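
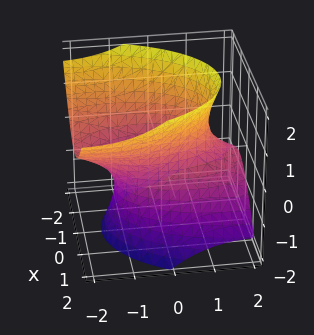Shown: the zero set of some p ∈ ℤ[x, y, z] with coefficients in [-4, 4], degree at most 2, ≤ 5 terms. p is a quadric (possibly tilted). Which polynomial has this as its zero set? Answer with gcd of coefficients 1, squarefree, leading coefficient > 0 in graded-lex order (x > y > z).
3*x^2 + y^2 + 3*y*z - 2*z^2 - 3

1. deg p = 2. No degree-1 surface has this shape.
2. Observable constraints: among the integer gridlines, it crosses the x-axis at x ∈ {-1, 1}; no z-intercept at any integer in the box.
3. Assembling these constraints gives the stated polynomial.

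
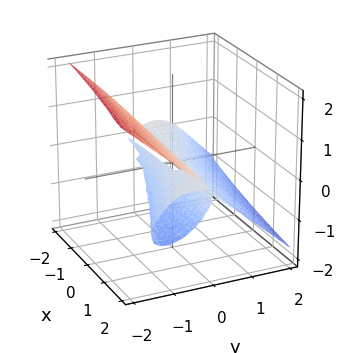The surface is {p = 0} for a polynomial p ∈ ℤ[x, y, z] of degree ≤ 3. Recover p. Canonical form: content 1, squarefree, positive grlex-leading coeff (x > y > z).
x*y^2 + 2*y^3 + 3*z^3 + 3*y*z

1. deg p = 3. No degree-2 surface has this shape.
2. Observable constraints: one y-axis crossing is at y = 0; one z-axis crossing is at z = 0; every point of the x-axis in the box is on the surface.
3. Matching integer coefficients to the picture gives p.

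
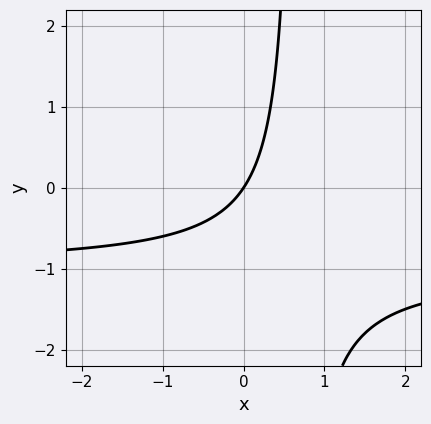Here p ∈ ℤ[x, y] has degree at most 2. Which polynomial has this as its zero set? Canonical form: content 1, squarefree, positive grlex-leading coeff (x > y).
(a) deg p = 2.
(b) From the visible intercepts: one y-axis crossing is at y = 0; it crosses the x-axis at the gridline x = 0.
(c) Assembling these constraints gives the stated polynomial.

3*x*y + 3*x - 2*y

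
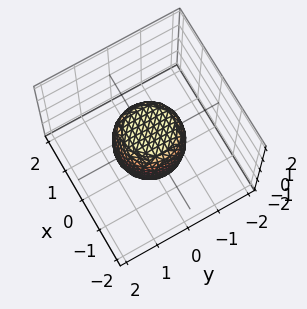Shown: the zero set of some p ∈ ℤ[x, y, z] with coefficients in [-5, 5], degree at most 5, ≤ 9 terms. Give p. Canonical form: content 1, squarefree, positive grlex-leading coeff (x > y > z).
(a) deg p = 4. No degree-3 surface has this shape.
(b) Symmetries: every cross-section ⟂ z is a circle, so x, y appear only via x² + y².
(c) Against the integer gridlines: among the integer gridlines, it crosses the y-axis at y ∈ {-1, 1}; among the integer gridlines, it crosses the z-axis at z ∈ {-1, 1}.
(d) Solving for integer coefficients yields p as stated. Check: (1, 0, 0) on the x-axis lies on the surface, and p(1, 0, 0) = 0. ✓

2*x^4 + 4*x^2*y^2 + 2*y^4 - x^2 - y^2 + z^2 - 1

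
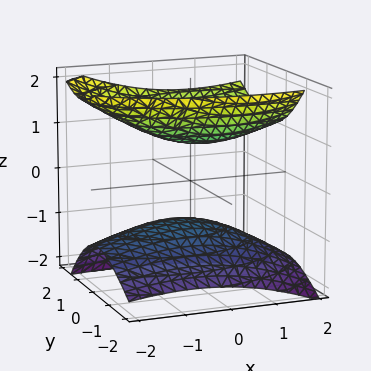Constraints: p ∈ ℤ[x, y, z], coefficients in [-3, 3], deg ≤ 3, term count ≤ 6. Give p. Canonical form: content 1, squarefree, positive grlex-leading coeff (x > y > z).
1. I count 2 distinct pieces. Treating them together as one polynomial.
2. deg p = 2. The shape is more complex than any degree-1 surface.
3. Reading off the gridlines: it misses every integer gridline on the x-axis; the surface avoids every integer y-axis point in the box.
4. Assembling these constraints gives the stated polynomial.

x^2 - x*z + 3*y^2 - 2*y*z - 3*z^2 + 2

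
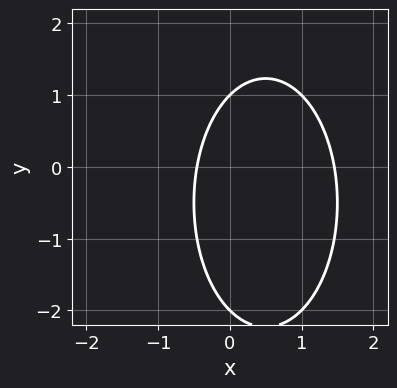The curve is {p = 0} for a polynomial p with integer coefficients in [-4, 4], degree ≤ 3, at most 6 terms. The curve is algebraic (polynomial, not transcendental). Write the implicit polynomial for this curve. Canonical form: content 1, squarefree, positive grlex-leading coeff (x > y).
First, degree: no degree-1 curve has this shape, so deg p = 2.
Next, from the axis intercepts and sections: among the integer gridlines, it crosses the y-axis at y ∈ {-2, 1}.
Finally, matching integer coefficients to the picture gives p.

3*x^2 + y^2 - 3*x + y - 2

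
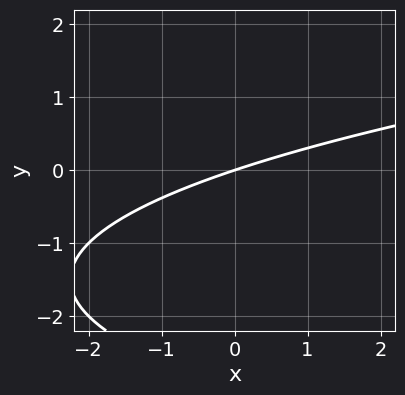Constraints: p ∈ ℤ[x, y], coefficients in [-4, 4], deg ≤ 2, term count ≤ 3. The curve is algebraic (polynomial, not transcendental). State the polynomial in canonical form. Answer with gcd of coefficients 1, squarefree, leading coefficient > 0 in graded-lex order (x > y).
y^2 - x + 3*y

The degree is 2 — the shape is more complex than any degree-1 curve.
Against the integer gridlines: one y-axis crossing is at y = 0; it crosses the x-axis at the gridline x = 0.
The integer polynomial consistent with all of this is the stated p.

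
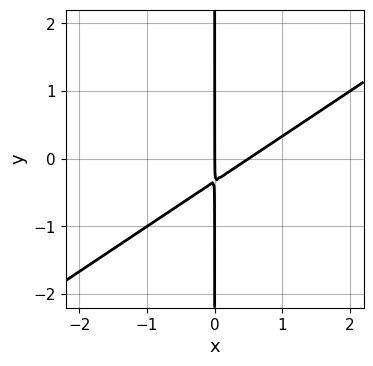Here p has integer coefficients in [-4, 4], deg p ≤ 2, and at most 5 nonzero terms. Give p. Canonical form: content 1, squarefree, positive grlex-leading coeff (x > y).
2*x^2 - 3*x*y - x

(a) Degree: a generic line meets the curve in up to 2 points, so deg p = 2.
(b) From the axis intercepts and sections: the visible y-axis segment lies entirely on the curve; one x-axis crossing is at x = 0.
(c) Assembling these constraints gives the stated polynomial.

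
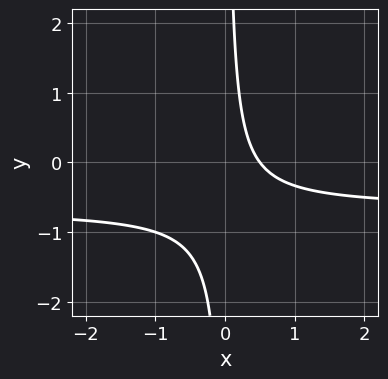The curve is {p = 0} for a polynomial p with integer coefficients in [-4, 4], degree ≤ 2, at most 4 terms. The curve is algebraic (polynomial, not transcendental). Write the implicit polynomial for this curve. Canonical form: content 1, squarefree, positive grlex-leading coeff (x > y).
3*x*y + 2*x - 1

1. The degree is 2 — the shape is more complex than any degree-1 curve.
2. Observable constraints: the curve avoids every integer y-axis point in the box.
3. Putting this together gives p.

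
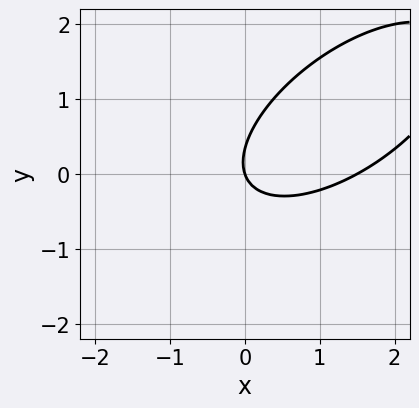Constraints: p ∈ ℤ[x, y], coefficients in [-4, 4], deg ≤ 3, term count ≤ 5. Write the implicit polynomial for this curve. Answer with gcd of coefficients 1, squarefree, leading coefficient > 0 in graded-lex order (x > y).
1. Degree: no degree-1 curve has this shape, so deg p = 2.
2. Against the integer gridlines: it meets the y-axis at y = 0 (among the integer gridlines); it meets the x-axis at x = 0 (among the integer gridlines).
3. Fitting integer coefficients to these (and the overall shape) gives p.

2*x^2 - 3*x*y + 3*y^2 - 3*x - y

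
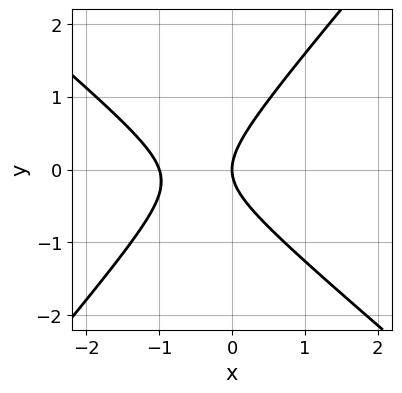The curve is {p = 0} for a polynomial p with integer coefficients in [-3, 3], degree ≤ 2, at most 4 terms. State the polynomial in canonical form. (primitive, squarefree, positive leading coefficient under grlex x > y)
3*x^2 + x*y - 3*y^2 + 3*x

First, degree: the shape is more complex than any degree-1 curve, so deg p = 2.
Next, from the axis intercepts and sections: among the integer gridlines, it crosses the x-axis at x ∈ {-1, 0}; it crosses the y-axis at the gridline y = 0.
Finally, solving for integer coefficients yields p as stated.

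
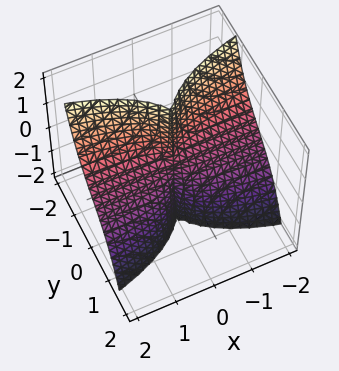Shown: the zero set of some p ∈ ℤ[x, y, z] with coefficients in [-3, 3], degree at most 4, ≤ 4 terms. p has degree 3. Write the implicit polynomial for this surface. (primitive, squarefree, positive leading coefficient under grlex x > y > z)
2*x^2*y + 2*x^2*z + 3*y^3

(a) deg p = 3. No degree-2 surface has this shape.
(b) Against the integer gridlines: every point of the z-axis in the box is on the surface; the visible x-axis segment lies entirely on the surface; one y-axis crossing is at y = 0.
(c) These observations pin down the coefficients.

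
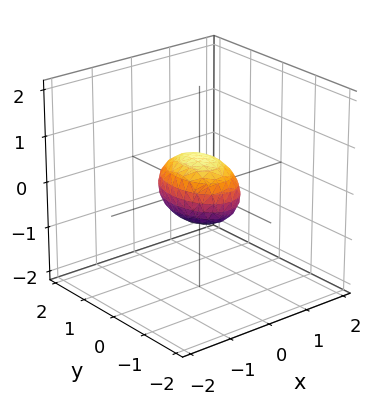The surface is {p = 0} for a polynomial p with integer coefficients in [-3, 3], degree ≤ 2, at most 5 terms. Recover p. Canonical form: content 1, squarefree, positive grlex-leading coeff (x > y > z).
2*x^2 + y^2 + 2*z^2 - 1

(a) The degree is 2 — a closed, bounded, convex surface; a quadric.
(b) Symmetries: the x ↦ −x reflection is a symmetry, so x appears only in even powers; mirror symmetry z ↦ −z ⇒ only even powers of z; the y ↦ −y reflection is a symmetry, so y appears only in even powers.
(c) Against the integer gridlines: among the integer gridlines, it crosses the y-axis at y ∈ {-1, 1}.
(d) The integer polynomial consistent with all of this is the stated p.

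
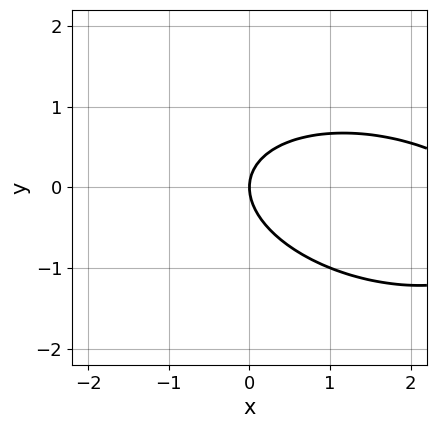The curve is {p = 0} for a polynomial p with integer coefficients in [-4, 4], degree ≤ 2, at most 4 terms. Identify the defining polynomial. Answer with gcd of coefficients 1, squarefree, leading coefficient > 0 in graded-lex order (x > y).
deg p = 2.
Observable constraints: it crosses the y-axis at the gridline y = 0; one x-axis crossing is at x = 0.
Matching integer coefficients to the picture gives p.

x^2 + x*y + 3*y^2 - 3*x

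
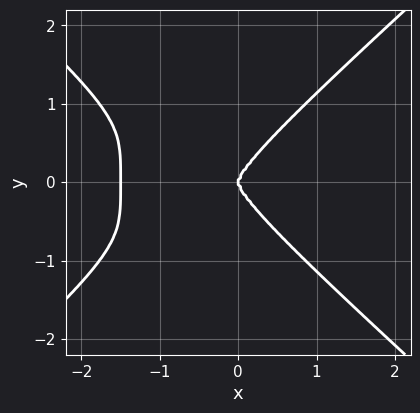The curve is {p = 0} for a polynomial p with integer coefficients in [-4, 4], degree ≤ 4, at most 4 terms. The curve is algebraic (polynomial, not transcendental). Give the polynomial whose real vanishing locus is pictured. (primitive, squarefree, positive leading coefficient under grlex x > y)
2*x^4 - 3*y^4 + 3*x^3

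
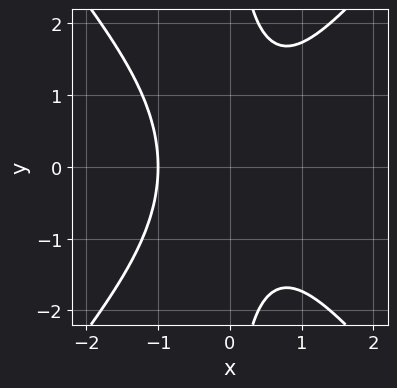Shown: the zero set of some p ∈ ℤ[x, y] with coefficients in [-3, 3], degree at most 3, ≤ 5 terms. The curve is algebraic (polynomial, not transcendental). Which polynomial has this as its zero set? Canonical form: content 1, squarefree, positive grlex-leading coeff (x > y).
1. deg p = 3. A generic line meets the curve in up to 3 points.
2. Symmetries: it's symmetric under y → −y, forcing even powers of y.
3. Against the integer gridlines: one x-axis crossing is at x = -1; it misses every integer gridline on the y-axis.
4. Solving for integer coefficients yields p as stated.

3*x^3 - 2*x*y^2 + 3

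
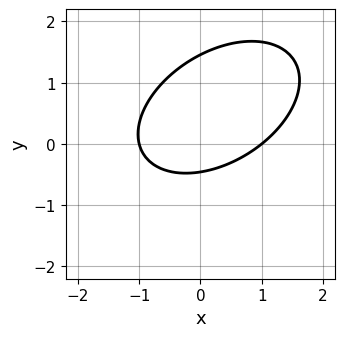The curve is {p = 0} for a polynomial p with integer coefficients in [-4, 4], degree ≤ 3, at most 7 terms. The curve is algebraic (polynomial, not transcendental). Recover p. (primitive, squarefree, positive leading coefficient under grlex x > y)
2*x^2 - 2*x*y + 3*y^2 - 3*y - 2

1. deg p = 2.
2. From the axis intercepts and sections: the x-axis gridline crossings are at x ∈ {-1, 1}.
3. Solving for integer coefficients yields p as stated.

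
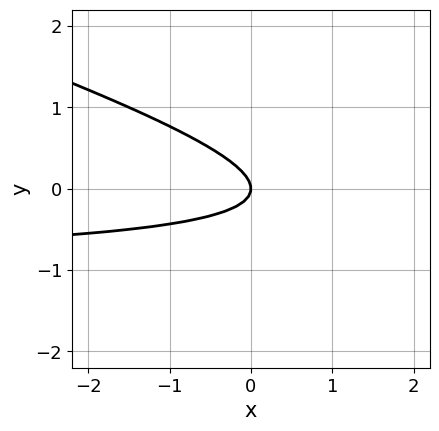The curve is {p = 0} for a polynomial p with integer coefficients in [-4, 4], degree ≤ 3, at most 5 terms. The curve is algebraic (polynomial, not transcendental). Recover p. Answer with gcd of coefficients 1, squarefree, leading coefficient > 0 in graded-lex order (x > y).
1. Degree: no degree-1 curve has this shape, so deg p = 2.
2. Reading off the gridlines: one x-axis crossing is at x = 0; it meets the y-axis at y = 0 (among the integer gridlines).
3. Solving for integer coefficients yields p as stated.

x*y + 3*y^2 + x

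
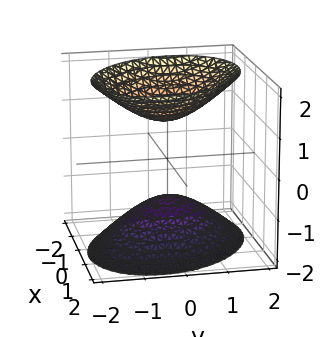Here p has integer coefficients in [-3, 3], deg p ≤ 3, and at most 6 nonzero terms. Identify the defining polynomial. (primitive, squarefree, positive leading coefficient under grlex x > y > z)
2*x^2 + x*y + 2*y^2 - 2*z^2 + 2

There are 2 components. They look like related sheets of one shape, so recover p as a whole.
Degree: a generic line meets the surface in up to 2 points, so deg p = 2.
Against the integer gridlines: the surface avoids every integer x-axis point in the box; it misses every integer gridline on the y-axis.
Together with the visible shape, these determine p as stated. Check: (0, 0, -1) on the z-axis lies on the surface, and p(0, 0, -1) = 0. ✓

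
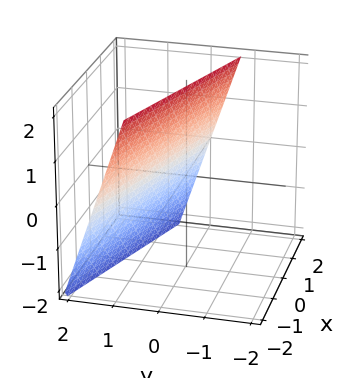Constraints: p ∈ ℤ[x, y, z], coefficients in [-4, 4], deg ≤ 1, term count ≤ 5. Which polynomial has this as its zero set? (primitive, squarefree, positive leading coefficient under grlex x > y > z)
x + 3*y + z - 2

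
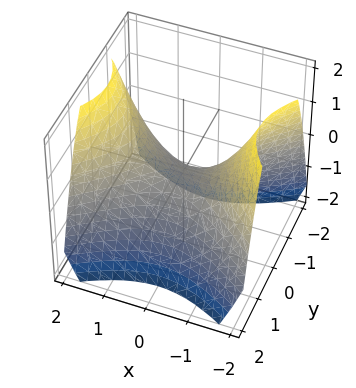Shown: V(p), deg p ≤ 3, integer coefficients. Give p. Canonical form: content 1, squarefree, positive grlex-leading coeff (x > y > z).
2*x^2 - 3*y^2 - 3*z

1. The degree is 2 — a hyperbolic paraboloid; a quadric.
2. Symmetries: it's symmetric under x → −x, forcing even powers of x; the y ↦ −y reflection is a symmetry, so y appears only in even powers.
3. From the visible intercepts: it meets the y-axis at y = 0 (among the integer gridlines); it crosses the x-axis at the gridline x = 0; one z-axis crossing is at z = 0.
4. These observations pin down the coefficients.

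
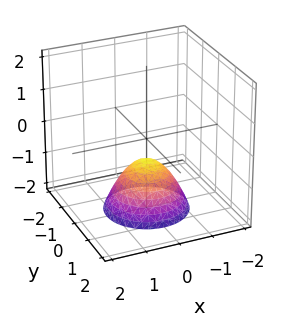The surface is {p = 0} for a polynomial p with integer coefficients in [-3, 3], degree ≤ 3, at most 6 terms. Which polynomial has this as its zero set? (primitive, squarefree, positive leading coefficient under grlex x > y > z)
3*x^2 + 3*y^2 + 3*z + 2

(a) deg p = 2.
(b) Symmetry: the surface is invariant under rotation about z: p = q(x² + y², z).
(c) Observable constraints: it misses every integer gridline on the y-axis; the surface avoids every integer x-axis point in the box; a circular section at z = -1 has radius between 0 and 1.
(d) Assembling these constraints gives the stated polynomial.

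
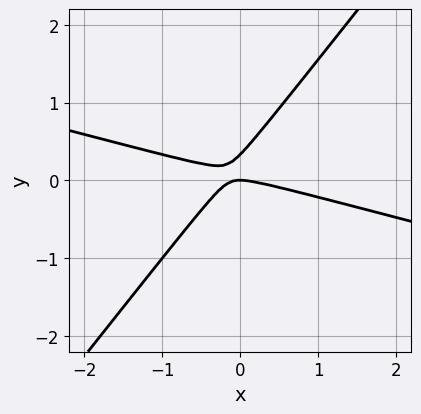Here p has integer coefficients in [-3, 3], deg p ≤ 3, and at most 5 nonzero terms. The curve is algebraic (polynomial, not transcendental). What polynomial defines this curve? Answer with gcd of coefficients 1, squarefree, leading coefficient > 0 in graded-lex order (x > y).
(a) deg p = 2. The shape is more complex than any degree-1 curve.
(b) From the axis intercepts and sections: it crosses the x-axis at the gridline x = 0; it crosses the y-axis at the gridline y = 0.
(c) Assembling these constraints gives the stated polynomial.

x^2 + 3*x*y - 3*y^2 + y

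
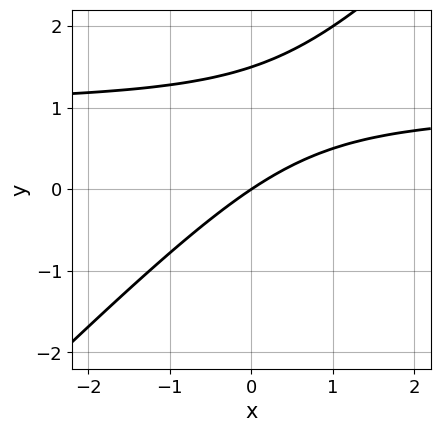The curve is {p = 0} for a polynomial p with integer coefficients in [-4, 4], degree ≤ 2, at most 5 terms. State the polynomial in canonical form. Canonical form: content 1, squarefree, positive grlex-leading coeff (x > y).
2*x*y - 2*y^2 - 2*x + 3*y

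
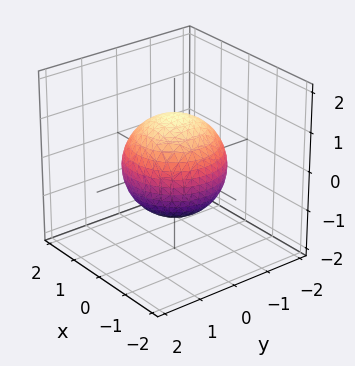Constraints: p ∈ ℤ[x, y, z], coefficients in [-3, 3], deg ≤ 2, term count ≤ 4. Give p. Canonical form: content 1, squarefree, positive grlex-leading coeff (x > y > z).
(a) Degree: a closed, bounded, convex surface; a quadric, so deg p = 2.
(b) Symmetries: it's symmetric under z → −z, forcing even powers of z; rotational symmetry about the z-axis ⇒ p depends on x, y only through x² + y².
(c) Reading off the gridlines: a circular section at z = 0 has radius between 1 and 2.
(d) Matching integer coefficients to the picture gives p.

2*x^2 + 2*y^2 + 2*z^2 - 3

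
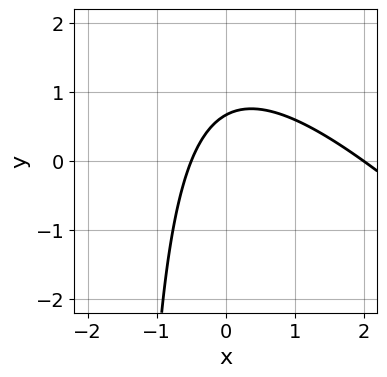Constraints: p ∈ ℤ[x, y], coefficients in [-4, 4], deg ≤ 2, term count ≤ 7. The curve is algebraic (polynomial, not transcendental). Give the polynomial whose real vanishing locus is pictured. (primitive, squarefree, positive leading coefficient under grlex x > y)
(a) The degree is 2 — no degree-1 curve has this shape.
(b) Against the integer gridlines: it crosses the x-axis at the gridline x = 2.
(c) Matching integer coefficients to the picture gives p.

2*x^2 + 2*x*y - 3*x + 3*y - 2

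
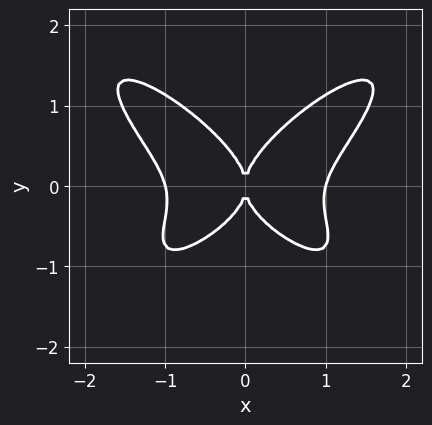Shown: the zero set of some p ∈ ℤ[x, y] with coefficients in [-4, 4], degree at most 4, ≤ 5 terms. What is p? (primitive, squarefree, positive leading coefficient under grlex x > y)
2*x^4 - 3*x^2*y^2 + 3*y^4 - x^2*y - 2*x^2

(a) deg p = 4. No degree-3 curve has this shape.
(b) Symmetries: mirror symmetry x ↦ −x ⇒ only even powers of x.
(c) Reading off the gridlines: the x-axis gridline crossings are at x ∈ {-1, 0, 1}; it crosses the y-axis at the gridline y = 0.
(d) Fitting integer coefficients to these (and the overall shape) gives p.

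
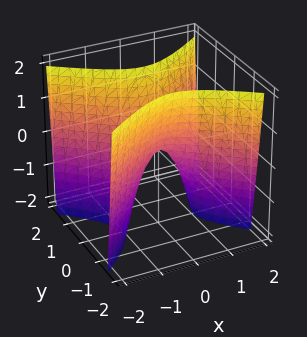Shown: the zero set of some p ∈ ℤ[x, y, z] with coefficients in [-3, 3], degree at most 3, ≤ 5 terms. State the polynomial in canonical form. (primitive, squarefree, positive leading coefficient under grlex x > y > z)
2*x^2 - 3*y^2 + z

(a) Degree: a hyperbolic paraboloid; a quadric, so deg p = 2.
(b) Symmetries: mirror symmetry x ↦ −x ⇒ only even powers of x; mirror symmetry y ↦ −y ⇒ only even powers of y.
(c) From the axis intercepts and sections: it crosses the y-axis at the gridline y = 0; it crosses the x-axis at the gridline x = 0; it meets the z-axis at z = 0 (among the integer gridlines).
(d) The integer polynomial consistent with all of this is the stated p.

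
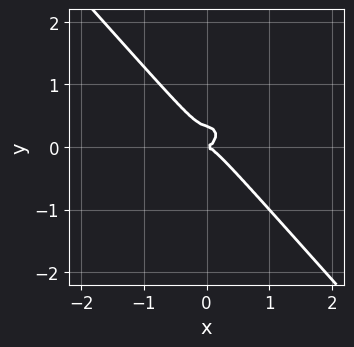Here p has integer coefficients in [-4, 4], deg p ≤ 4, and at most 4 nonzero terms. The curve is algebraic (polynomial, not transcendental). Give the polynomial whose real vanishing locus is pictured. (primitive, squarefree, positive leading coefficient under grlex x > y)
3*x^3 + x*y^2 + 3*y^3 - y^2

First, the degree is 3 — no degree-2 curve has this shape.
Then, observable constraints: one y-axis crossing is at y = 0; it meets the x-axis at x = 0 (among the integer gridlines).
Finally, putting this together gives p.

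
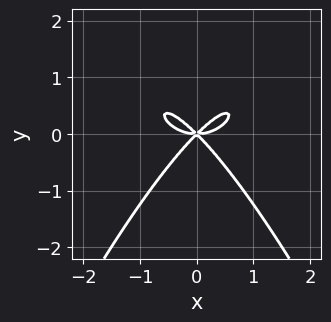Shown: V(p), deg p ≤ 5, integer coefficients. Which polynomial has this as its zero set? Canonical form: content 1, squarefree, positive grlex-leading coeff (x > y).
First, degree: a generic line meets the curve in up to 4 points, so deg p = 4.
Then, symmetries: it's symmetric under x → −x, forcing even powers of x.
Then, reading off the gridlines: it meets the x-axis at x = 0 (among the integer gridlines); it meets the y-axis at y = 0 (among the integer gridlines).
Finally, the integer polynomial consistent with all of this is the stated p.

2*x^4 - 3*x^2*y + 3*y^3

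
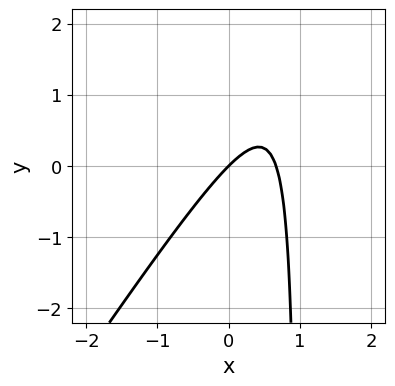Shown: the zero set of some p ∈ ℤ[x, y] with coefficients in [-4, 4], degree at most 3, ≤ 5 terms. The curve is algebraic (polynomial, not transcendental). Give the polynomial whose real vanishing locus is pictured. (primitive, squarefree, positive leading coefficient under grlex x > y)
Degree: no degree-1 curve has this shape, so deg p = 2.
Checking where it meets the axes: it meets the x-axis at x = 0 (among the integer gridlines); one y-axis crossing is at y = 0.
These observations pin down the coefficients.

3*x^2 - 2*x*y - 2*x + 2*y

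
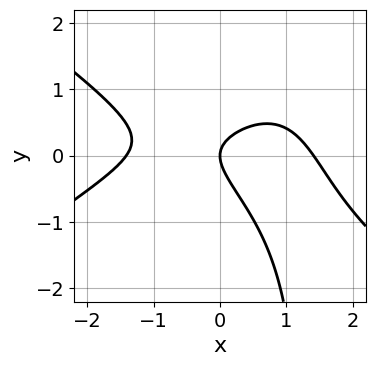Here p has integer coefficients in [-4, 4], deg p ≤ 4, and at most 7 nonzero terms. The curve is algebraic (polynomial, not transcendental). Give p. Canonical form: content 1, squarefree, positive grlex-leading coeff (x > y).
Degree: the shape is more complex than any degree-2 curve, so deg p = 3.
Observable constraints: one y-axis crossing is at y = 0; it crosses the x-axis at the gridline x = 0.
These observations pin down the coefficients.

x^3 - 2*x*y^2 + 2*x*y + 3*y^2 - 2*x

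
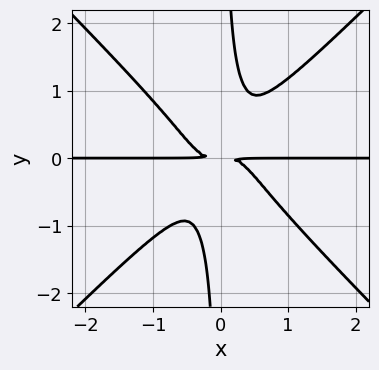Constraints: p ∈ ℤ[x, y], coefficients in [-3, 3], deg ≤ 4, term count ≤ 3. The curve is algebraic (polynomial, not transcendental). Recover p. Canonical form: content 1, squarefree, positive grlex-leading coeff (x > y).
First, the degree is 4 — a generic line meets the curve in up to 4 points.
Next, from the axis intercepts and sections: the visible x-axis segment lies entirely on the curve.
Finally, assembling these constraints gives the stated polynomial.

3*x^3*y - 3*x*y^3 + y^2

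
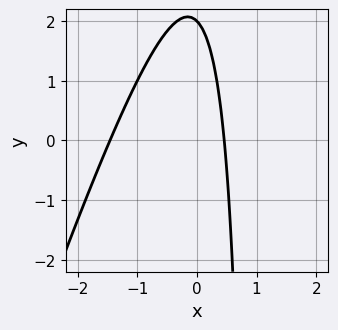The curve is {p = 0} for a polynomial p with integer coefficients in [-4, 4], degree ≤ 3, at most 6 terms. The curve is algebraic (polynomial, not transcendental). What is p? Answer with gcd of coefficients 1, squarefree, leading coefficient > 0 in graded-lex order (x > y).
3*x^2 - x*y + 3*x + y - 2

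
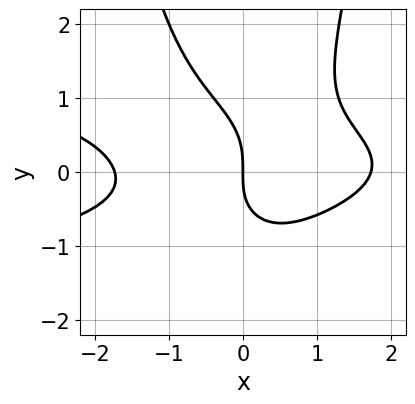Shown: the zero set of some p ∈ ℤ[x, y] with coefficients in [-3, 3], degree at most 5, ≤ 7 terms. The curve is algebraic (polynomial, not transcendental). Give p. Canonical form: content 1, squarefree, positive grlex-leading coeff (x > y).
1. The degree is 4 — the shape is more complex than any degree-3 curve.
2. Checking where it meets the axes: it crosses the x-axis at the gridline x = 0; one y-axis crossing is at y = 0.
3. Fitting integer coefficients to these (and the overall shape) gives p.

3*x^2*y^2 + x^3 - 2*y^3 - x*y - 3*x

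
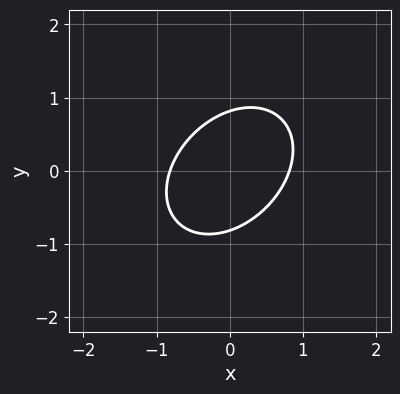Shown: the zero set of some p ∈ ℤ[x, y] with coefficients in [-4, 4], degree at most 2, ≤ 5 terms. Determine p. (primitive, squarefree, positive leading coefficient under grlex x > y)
3*x^2 - 2*x*y + 3*y^2 - 2

First, degree: no degree-1 curve has this shape, so deg p = 2.
Finally, the integer polynomial consistent with all of this is the stated p.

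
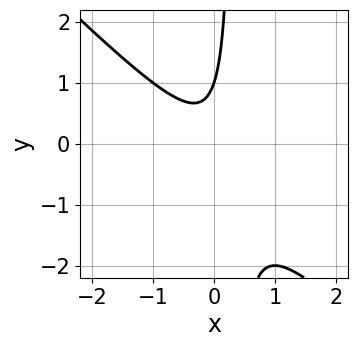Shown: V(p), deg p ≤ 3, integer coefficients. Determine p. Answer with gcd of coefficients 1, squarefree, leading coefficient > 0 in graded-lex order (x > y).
(a) The degree is 2 — no degree-1 curve has this shape.
(b) Observable constraints: no x-intercept at any integer in the box; it meets the y-axis at y = 1 (among the integer gridlines).
(c) Matching integer coefficients to the picture gives p.

3*x^2 + 3*x*y - y + 1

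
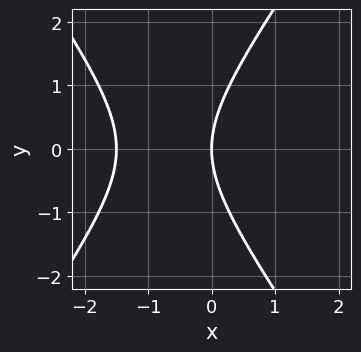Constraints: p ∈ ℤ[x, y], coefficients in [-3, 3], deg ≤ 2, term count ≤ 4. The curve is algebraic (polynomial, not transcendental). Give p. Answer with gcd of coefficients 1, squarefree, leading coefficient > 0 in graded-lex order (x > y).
deg p = 2. A generic line meets the curve in up to 2 points.
Symmetries: it's symmetric under y → −y, forcing even powers of y.
From the axis intercepts and sections: it crosses the x-axis at the gridline x = 0; it meets the y-axis at y = 0 (among the integer gridlines).
Together with the visible shape, these determine p as stated.

2*x^2 - y^2 + 3*x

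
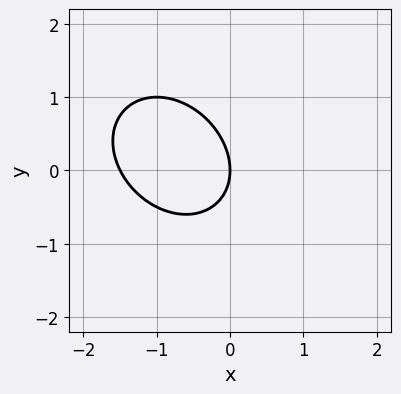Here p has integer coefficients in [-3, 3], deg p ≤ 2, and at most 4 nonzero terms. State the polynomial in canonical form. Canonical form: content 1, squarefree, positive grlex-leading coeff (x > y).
2*x^2 + x*y + 2*y^2 + 3*x

First, deg p = 2.
Then, from the visible intercepts: it meets the y-axis at y = 0 (among the integer gridlines); one x-axis crossing is at x = 0.
Finally, putting this together gives p.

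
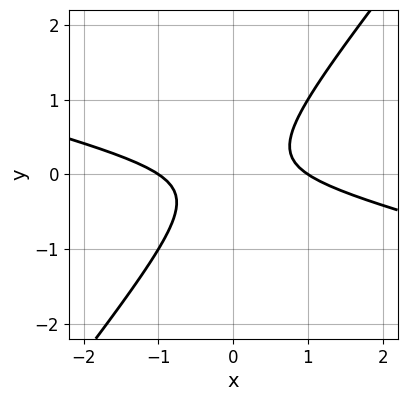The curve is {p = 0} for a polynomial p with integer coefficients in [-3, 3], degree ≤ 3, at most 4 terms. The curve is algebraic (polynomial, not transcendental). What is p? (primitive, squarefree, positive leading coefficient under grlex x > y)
Degree: no degree-1 curve has this shape, so deg p = 2.
From the visible intercepts: among the integer gridlines, it crosses the x-axis at x ∈ {-1, 1}; the curve avoids every integer y-axis point in the box.
Fitting integer coefficients to these (and the overall shape) gives p.

x^2 + 3*x*y - 3*y^2 - 1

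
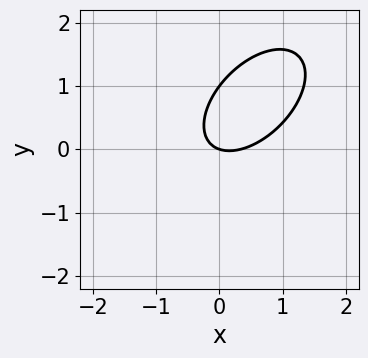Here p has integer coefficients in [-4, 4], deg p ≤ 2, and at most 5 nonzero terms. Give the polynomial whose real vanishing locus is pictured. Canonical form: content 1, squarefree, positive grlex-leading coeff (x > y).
deg p = 2.
Observable constraints: one x-axis crossing is at x = 0; the y-axis gridline crossings are at y ∈ {0, 1}.
Assembling these constraints gives the stated polynomial.

3*x^2 - 3*x*y + 3*y^2 - x - 3*y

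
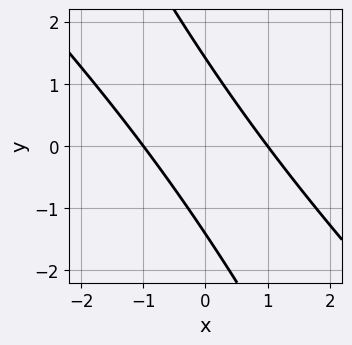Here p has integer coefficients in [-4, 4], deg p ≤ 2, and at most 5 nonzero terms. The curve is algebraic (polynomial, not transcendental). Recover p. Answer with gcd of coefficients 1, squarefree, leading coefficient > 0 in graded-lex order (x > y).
2*x^2 + 3*x*y + y^2 - 2

1. deg p = 2.
2. Observable constraints: among the integer gridlines, it crosses the x-axis at x ∈ {-1, 1}.
3. Solving for integer coefficients yields p as stated.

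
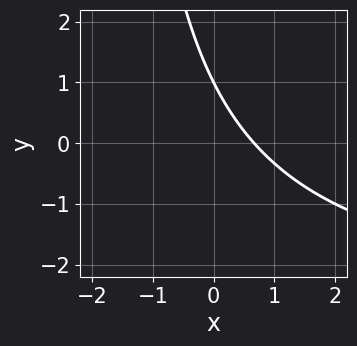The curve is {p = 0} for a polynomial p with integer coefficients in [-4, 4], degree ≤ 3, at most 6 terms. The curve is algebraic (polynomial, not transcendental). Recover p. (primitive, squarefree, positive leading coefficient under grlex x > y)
First, the degree is 2 — the shape is more complex than any degree-1 curve.
Next, against the integer gridlines: it meets the y-axis at y = 1 (among the integer gridlines).
Finally, the integer polynomial consistent with all of this is the stated p.

x*y + 3*x + 2*y - 2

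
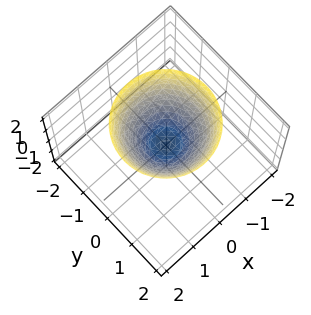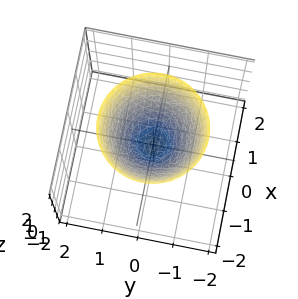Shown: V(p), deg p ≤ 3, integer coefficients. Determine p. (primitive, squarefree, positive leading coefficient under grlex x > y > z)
1. deg p = 2. A single bowl opening along one axis; a quadric.
2. Symmetry: the surface is invariant under rotation about z: p = q(x² + y², z).
3. Against the integer gridlines: a circular section at z = 2 has radius between 1 and 2; it crosses the y-axis at the gridline y = 0; it crosses the x-axis at the gridline x = 0; it meets the z-axis at z = 0 (among the integer gridlines).
4. These observations pin down the coefficients.

x^2 + y^2 - z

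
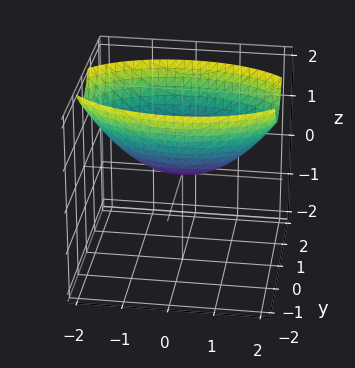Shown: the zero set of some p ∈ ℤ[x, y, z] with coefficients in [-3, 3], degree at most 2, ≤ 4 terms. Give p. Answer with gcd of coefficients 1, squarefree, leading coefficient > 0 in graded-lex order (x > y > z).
1. The degree is 2 — a single bowl opening along one axis; a quadric.
2. Symmetries: it's symmetric under x → −x, forcing even powers of x; the y ↦ −y reflection is a symmetry, so y appears only in even powers.
3. From the visible intercepts: one x-axis crossing is at x = 0; it crosses the y-axis at the gridline y = 0; it meets the z-axis at z = 0 (among the integer gridlines).
4. Assembling these constraints gives the stated polynomial.

x^2 + 3*y^2 - 3*z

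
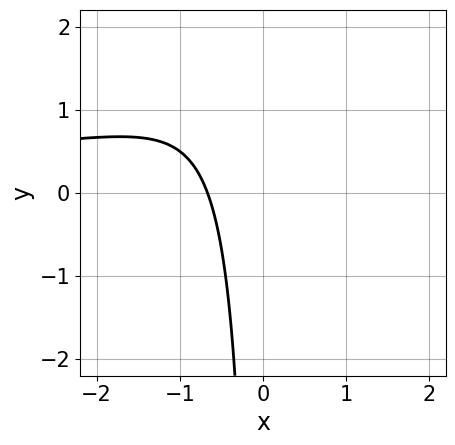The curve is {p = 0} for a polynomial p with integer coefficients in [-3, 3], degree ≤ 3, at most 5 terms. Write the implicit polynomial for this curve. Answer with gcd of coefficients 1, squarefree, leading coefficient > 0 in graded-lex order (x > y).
x^2*y - x*y + 3*x + 2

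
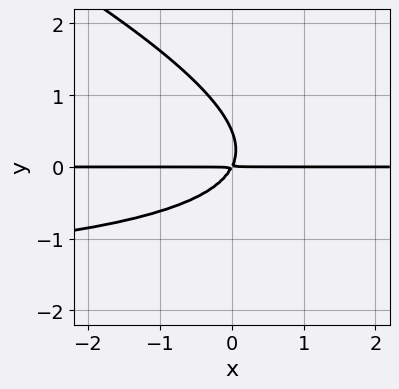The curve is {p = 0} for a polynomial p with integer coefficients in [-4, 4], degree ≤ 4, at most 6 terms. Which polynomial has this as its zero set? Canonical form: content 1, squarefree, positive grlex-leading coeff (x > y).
x*y^2 + 2*y^3 + 2*x*y - y^2

First, the degree is 3 — a generic line meets the curve in up to 3 points.
Next, from the axis intercepts and sections: every point of the x-axis in the box is on the curve.
Finally, assembling these constraints gives the stated polynomial.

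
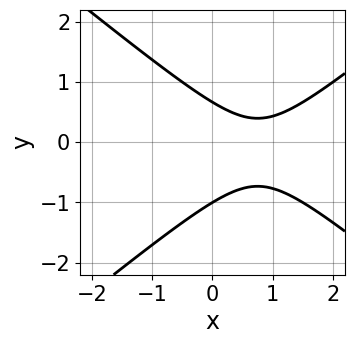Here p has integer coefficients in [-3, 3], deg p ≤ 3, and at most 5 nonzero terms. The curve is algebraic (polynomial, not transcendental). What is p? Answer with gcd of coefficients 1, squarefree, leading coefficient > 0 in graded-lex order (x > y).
Degree: no degree-1 curve has this shape, so deg p = 2.
Checking where it meets the axes: it crosses the y-axis at the gridline y = -1; it misses every integer gridline on the x-axis.
Assembling these constraints gives the stated polynomial.

2*x^2 - 3*y^2 - 3*x - y + 2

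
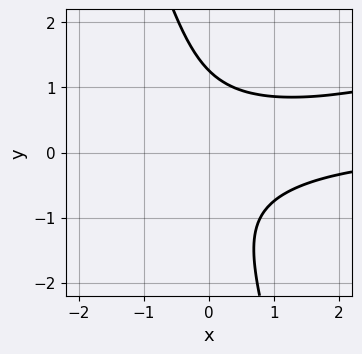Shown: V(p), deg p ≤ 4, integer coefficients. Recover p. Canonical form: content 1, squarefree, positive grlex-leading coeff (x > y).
x^2*y - 3*x*y^2 - y^3 + 2

First, the degree is 3 — a generic line meets the curve in up to 3 points.
Then, from the axis intercepts and sections: no x-intercept at any integer in the box.
Finally, putting this together gives p.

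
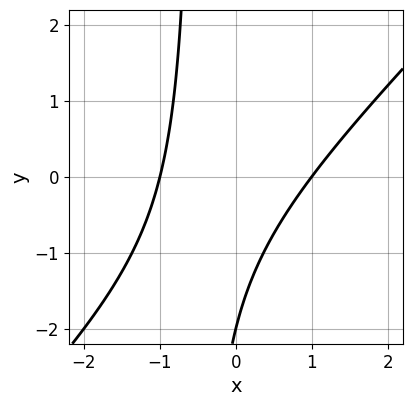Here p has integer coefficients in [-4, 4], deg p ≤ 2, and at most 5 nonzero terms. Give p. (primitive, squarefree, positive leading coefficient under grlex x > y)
2*x^2 - 2*x*y - y - 2

(a) Degree: a generic line meets the curve in up to 2 points, so deg p = 2.
(b) Against the integer gridlines: it meets the y-axis at y = -2 (among the integer gridlines); the x-axis gridline crossings are at x ∈ {-1, 1}.
(c) Solving for integer coefficients yields p as stated.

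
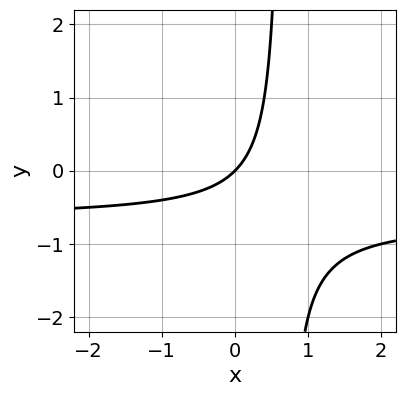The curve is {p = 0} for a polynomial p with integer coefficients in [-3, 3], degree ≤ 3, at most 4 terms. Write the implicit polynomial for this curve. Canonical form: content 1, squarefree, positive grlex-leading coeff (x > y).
deg p = 2. A generic line meets the curve in up to 2 points.
Against the integer gridlines: one y-axis crossing is at y = 0; it meets the x-axis at x = 0 (among the integer gridlines).
These observations pin down the coefficients.

3*x*y + 2*x - 2*y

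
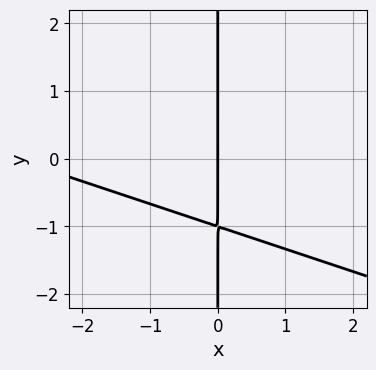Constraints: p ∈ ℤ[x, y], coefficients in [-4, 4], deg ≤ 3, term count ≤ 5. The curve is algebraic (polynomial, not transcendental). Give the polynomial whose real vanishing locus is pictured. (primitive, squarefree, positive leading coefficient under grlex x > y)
x^2 + 3*x*y + 3*x

1. deg p = 2. A generic line meets the curve in up to 2 points.
2. Reading off the gridlines: every point of the y-axis in the box is on the curve; it crosses the x-axis at the gridline x = 0.
3. Solving for integer coefficients yields p as stated.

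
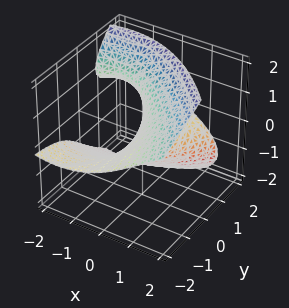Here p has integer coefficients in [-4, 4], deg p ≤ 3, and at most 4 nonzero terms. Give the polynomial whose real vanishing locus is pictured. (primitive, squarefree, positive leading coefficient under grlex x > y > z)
z^3 - x^2 - 3*y*z - 3*x

1. Degree: no degree-2 surface has this shape, so deg p = 3.
2. From the visible intercepts: it meets the z-axis at z = 0 (among the integer gridlines); every point of the y-axis in the box is on the surface.
3. Solving for integer coefficients yields p as stated.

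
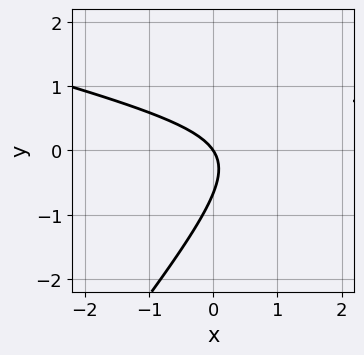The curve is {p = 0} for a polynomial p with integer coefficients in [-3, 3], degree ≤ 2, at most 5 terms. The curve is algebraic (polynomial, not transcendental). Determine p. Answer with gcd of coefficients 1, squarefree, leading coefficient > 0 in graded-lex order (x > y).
x^2 + 3*x*y - 3*y^2 - 3*x - 2*y

deg p = 2.
Reading off the gridlines: it crosses the x-axis at the gridline x = 0; it crosses the y-axis at the gridline y = 0.
Putting this together gives p.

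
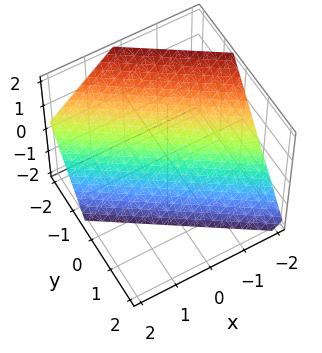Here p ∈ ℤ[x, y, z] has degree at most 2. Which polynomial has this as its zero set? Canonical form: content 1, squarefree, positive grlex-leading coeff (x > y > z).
The degree is 1 — the surface is flat (a plane).
Observable constraints: one x-axis crossing is at x = -1; one z-axis crossing is at z = -1.
The integer polynomial consistent with all of this is the stated p.

2*x + 3*y + 2*z + 2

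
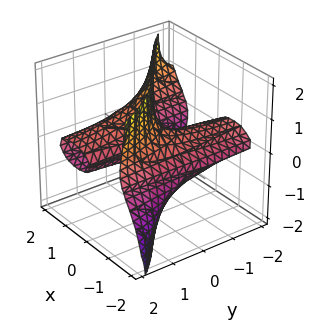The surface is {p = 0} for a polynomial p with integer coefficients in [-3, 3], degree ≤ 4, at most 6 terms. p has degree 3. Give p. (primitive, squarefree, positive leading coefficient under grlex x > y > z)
First, degree: no degree-2 surface has this shape, so deg p = 3.
Next, from the axis intercepts and sections: the visible y-axis segment lies entirely on the surface; one x-axis crossing is at x = 0; the visible z-axis segment lies entirely on the surface.
Finally, putting this together gives p.

x^3 - x^2*z + 3*x*z^2 + 3*y*z^2 - 2*x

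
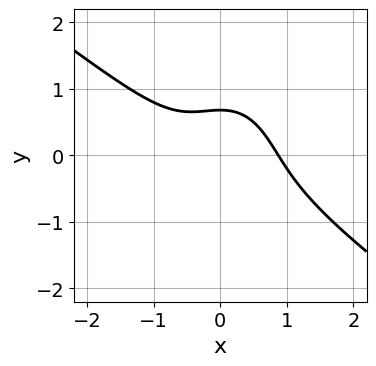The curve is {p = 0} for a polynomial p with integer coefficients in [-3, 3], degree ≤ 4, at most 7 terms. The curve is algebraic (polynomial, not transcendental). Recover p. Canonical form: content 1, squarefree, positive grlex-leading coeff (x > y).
(a) deg p = 3. No degree-2 curve has this shape.
(b) Putting this together gives p.

3*x^3 + 3*x^2*y + 2*y^3 + 2*y - 2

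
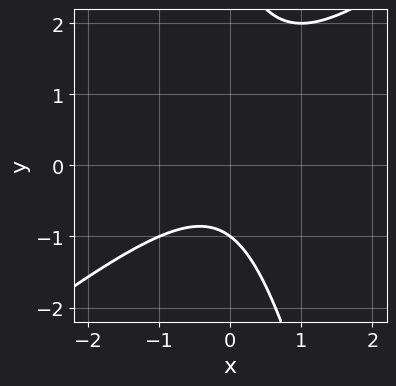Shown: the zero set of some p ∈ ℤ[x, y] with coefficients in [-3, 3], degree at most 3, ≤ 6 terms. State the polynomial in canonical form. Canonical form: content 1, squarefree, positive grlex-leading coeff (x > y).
1. The degree is 2 — no degree-1 curve has this shape.
2. From the axis intercepts and sections: one y-axis crossing is at y = -1; no x-intercept at any integer in the box.
3. Matching integer coefficients to the picture gives p.

3*x^2 - 3*x*y - y^2 + 2*y + 3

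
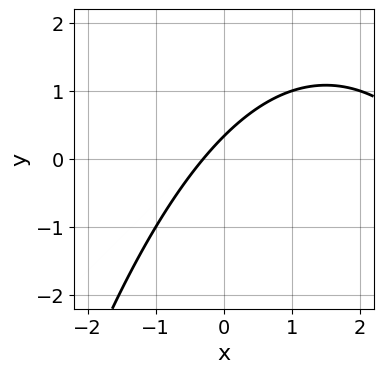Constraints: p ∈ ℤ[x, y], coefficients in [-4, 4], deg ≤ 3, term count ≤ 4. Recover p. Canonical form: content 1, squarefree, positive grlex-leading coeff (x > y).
(a) deg p = 2. A generic line meets the curve in up to 2 points.
(b) The integer polynomial consistent with all of this is the stated p.

x^2 - 3*x + 3*y - 1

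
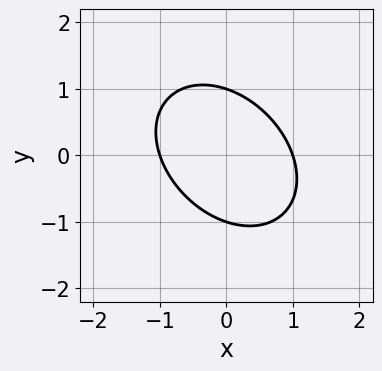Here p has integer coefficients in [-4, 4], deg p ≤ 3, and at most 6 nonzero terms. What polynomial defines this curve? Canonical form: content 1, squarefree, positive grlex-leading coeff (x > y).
1. Degree: the shape is more complex than any degree-1 curve, so deg p = 2.
2. From the visible intercepts: among the integer gridlines, it crosses the x-axis at x ∈ {-1, 1}; the y-axis gridline crossings are at y ∈ {-1, 1}.
3. Putting this together gives p.

3*x^2 + 2*x*y + 3*y^2 - 3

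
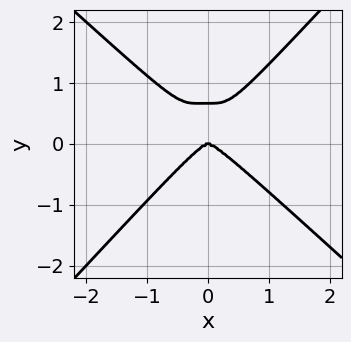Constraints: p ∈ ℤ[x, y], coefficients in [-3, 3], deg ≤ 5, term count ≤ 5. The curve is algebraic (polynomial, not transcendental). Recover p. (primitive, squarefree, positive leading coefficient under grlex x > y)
3*x^4 + x^3*y - 3*y^4 + 2*y^3

1. deg p = 4. No degree-3 curve has this shape.
2. Against the integer gridlines: one y-axis crossing is at y = 0; it crosses the x-axis at the gridline x = 0.
3. Assembling these constraints gives the stated polynomial.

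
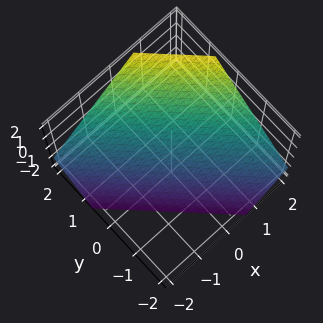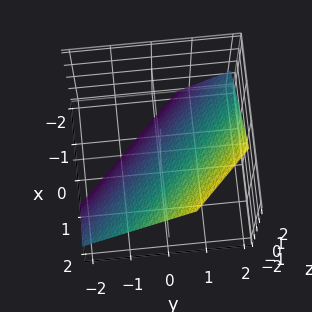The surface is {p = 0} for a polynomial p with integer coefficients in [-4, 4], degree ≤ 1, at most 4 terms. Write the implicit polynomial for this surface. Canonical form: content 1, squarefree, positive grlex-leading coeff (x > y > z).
1. The degree is 1 — the surface is flat (a plane).
2. Solving for integer coefficients yields p as stated.

3*x + 3*y - 3*z - 2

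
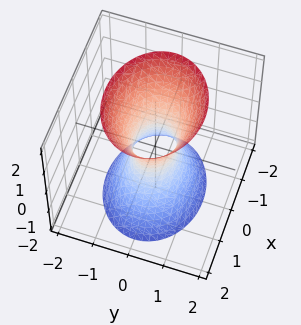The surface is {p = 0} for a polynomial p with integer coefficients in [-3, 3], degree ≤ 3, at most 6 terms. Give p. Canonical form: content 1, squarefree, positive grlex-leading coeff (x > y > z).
First, deg p = 2. One connected sheet with a waist; a quadric.
Then, symmetries: mirror symmetry y ↦ −y ⇒ only even powers of y; it's symmetric under x → −x, forcing even powers of x; mirror symmetry z ↦ −z ⇒ only even powers of z.
Next, from the axis intercepts and sections: it misses every integer gridline on the z-axis.
Finally, putting this together gives p.

2*x^2 + 3*y^2 - z^2 - 1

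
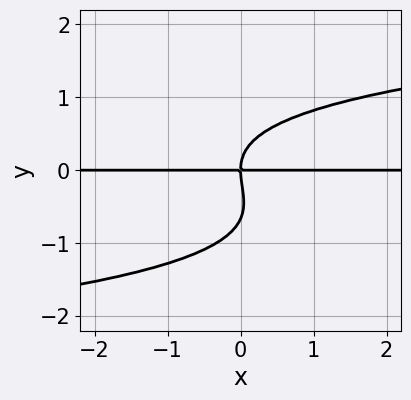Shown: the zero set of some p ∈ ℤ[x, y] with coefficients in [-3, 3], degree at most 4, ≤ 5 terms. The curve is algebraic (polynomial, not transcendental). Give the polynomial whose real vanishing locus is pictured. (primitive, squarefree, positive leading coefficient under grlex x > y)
Degree: the shape is more complex than any degree-3 curve, so deg p = 4.
From the visible intercepts: it meets the y-axis at y = 0 (among the integer gridlines); every point of the x-axis in the box is on the curve.
These observations pin down the coefficients.

3*y^4 + 2*y^3 - 3*x*y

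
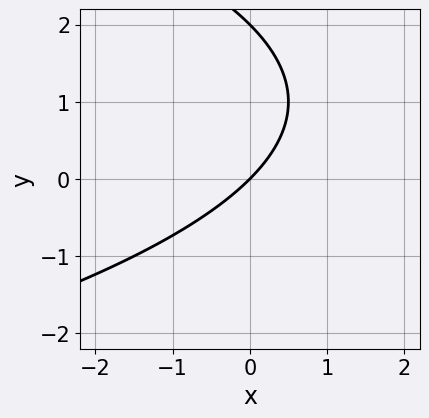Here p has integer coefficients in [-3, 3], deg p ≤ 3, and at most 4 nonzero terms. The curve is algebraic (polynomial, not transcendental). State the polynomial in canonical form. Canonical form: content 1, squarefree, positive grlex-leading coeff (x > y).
First, the degree is 2 — the shape is more complex than any degree-1 curve.
Then, from the visible intercepts: among the integer gridlines, it crosses the y-axis at y ∈ {0, 2}; it crosses the x-axis at the gridline x = 0.
Finally, assembling these constraints gives the stated polynomial.

y^2 + 2*x - 2*y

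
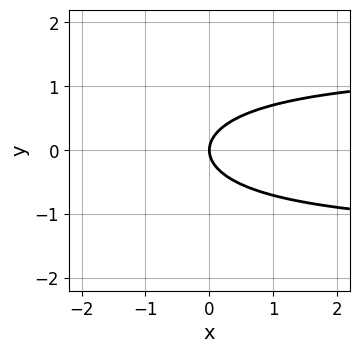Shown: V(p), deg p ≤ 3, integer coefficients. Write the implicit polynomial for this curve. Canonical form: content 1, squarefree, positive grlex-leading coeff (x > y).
deg p = 3. No degree-2 curve has this shape.
Symmetries: it's symmetric under y → −y, forcing even powers of y.
Checking where it meets the axes: it crosses the x-axis at the gridline x = 0; it meets the y-axis at y = 0 (among the integer gridlines).
Putting this together gives p.

x*y^2 + 3*y^2 - 2*x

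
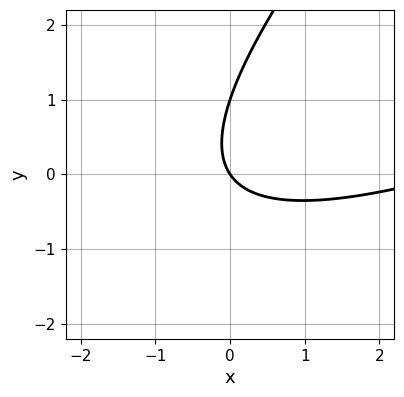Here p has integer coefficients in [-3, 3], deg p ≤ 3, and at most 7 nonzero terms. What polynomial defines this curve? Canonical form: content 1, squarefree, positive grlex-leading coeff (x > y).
x^2 - 3*x*y + 2*y^2 - 3*x - 2*y

First, degree: a generic line meets the curve in up to 2 points, so deg p = 2.
Then, from the axis intercepts and sections: among the integer gridlines, it crosses the y-axis at y ∈ {0, 1}; it meets the x-axis at x = 0 (among the integer gridlines).
Finally, together with the visible shape, these determine p as stated.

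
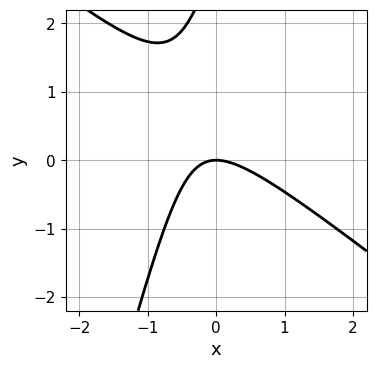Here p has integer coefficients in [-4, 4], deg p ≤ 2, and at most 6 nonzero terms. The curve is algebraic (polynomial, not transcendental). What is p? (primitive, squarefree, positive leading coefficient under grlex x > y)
Degree: the shape is more complex than any degree-1 curve, so deg p = 2.
From the axis intercepts and sections: it meets the x-axis at x = 0 (among the integer gridlines); one y-axis crossing is at y = 0.
Solving for integer coefficients yields p as stated.

3*x^2 + 3*x*y - y^2 + 3*y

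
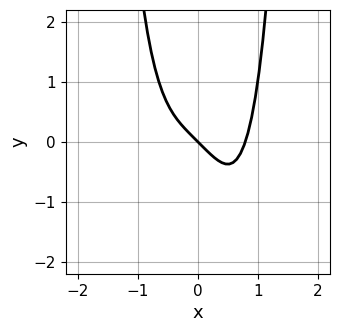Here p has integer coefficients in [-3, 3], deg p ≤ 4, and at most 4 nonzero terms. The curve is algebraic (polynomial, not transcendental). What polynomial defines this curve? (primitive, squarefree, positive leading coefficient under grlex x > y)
2*x^4 - x - y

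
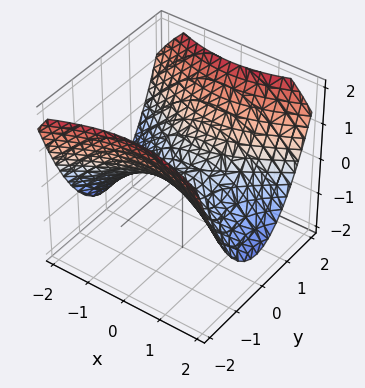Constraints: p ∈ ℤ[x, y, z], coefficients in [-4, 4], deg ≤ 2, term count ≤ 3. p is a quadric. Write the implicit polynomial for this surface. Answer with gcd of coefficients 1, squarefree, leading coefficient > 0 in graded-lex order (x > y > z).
First, deg p = 2. A saddle surface; a quadric.
Next, symmetries: mirror symmetry x ↦ −x ⇒ only even powers of x; it's symmetric under y → −y, forcing even powers of y.
Then, reading off the gridlines: one x-axis crossing is at x = 0; one z-axis crossing is at z = 0; it meets the y-axis at y = 0 (among the integer gridlines).
Finally, fitting integer coefficients to these (and the overall shape) gives p.

x^2 - 2*y^2 + 3*z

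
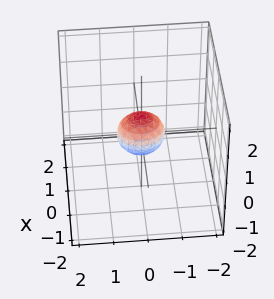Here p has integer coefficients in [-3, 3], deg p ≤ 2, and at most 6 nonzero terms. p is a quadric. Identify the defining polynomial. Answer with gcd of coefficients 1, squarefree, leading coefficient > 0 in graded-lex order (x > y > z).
First, degree: a closed, bounded, convex surface; a quadric, so deg p = 2.
Then, symmetries: the z ↦ −z reflection is a symmetry, so z appears only in even powers; it's symmetric under x → −x, forcing even powers of x; mirror symmetry y ↦ −y ⇒ only even powers of y.
Finally, the integer polynomial consistent with all of this is the stated p.

3*x^2 + 2*y^2 + 2*z^2 - 1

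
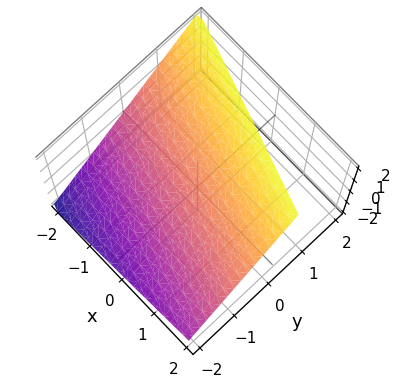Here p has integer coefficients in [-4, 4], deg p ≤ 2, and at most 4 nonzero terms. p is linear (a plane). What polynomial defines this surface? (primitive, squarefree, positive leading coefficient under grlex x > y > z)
x + 3*y - 3*z + 2

First, the degree is 1 — every cross-section is a straight line — this is a plane.
Then, from the visible intercepts: one x-axis crossing is at x = -2.
Finally, the integer polynomial consistent with all of this is the stated p.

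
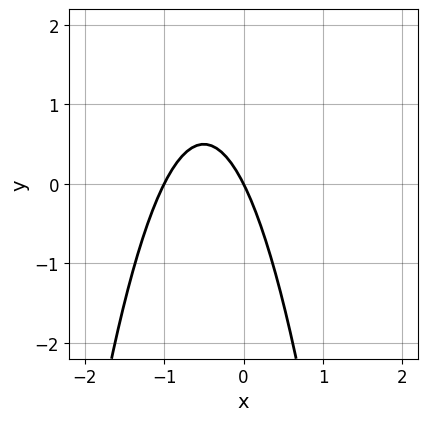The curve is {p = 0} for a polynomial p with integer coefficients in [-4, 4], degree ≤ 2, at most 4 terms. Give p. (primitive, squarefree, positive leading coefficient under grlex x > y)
2*x^2 + 2*x + y

1. Degree: the shape is more complex than any degree-1 curve, so deg p = 2.
2. From the visible intercepts: one y-axis crossing is at y = 0; among the integer gridlines, it crosses the x-axis at x ∈ {-1, 0}.
3. Assembling these constraints gives the stated polynomial.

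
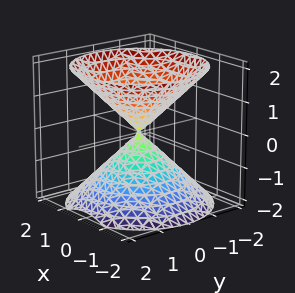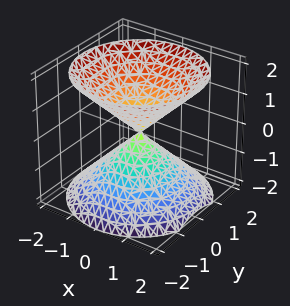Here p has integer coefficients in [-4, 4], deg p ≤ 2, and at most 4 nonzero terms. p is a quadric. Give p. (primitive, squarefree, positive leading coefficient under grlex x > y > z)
The picture has 2 separate pieces.
Degree: a double cone through the origin; a quadric, so deg p = 2.
Symmetries: the z ↦ −z reflection is a symmetry, so z appears only in even powers; the surface is invariant under rotation about z: p = q(x² + y², z).
Against the integer gridlines: it meets the x-axis at x = 0 (among the integer gridlines); a circular section at z = -1 has radius exactly 1; one y-axis crossing is at y = 0.
The integer polynomial consistent with all of this is the stated p.

x^2 + y^2 - z^2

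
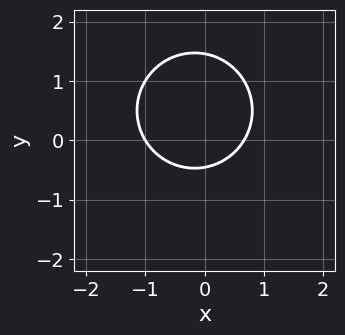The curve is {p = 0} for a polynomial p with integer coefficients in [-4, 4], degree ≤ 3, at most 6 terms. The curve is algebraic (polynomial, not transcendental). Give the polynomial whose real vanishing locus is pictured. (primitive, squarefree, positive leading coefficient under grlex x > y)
3*x^2 + 3*y^2 + x - 3*y - 2

First, deg p = 2.
Next, against the integer gridlines: it meets the x-axis at x = -1 (among the integer gridlines).
Finally, the integer polynomial consistent with all of this is the stated p.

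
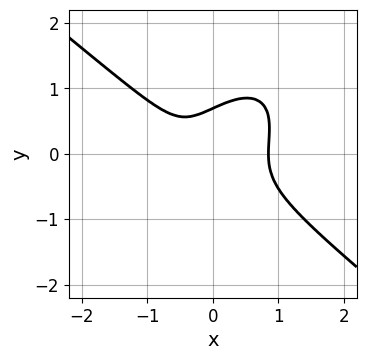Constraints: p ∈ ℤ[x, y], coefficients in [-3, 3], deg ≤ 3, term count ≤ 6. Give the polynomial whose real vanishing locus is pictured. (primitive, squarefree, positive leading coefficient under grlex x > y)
3*x^3 - 2*x*y^2 + 3*y^3 - x - 1

First, the degree is 3 — a generic line meets the curve in up to 3 points.
Finally, putting this together gives p.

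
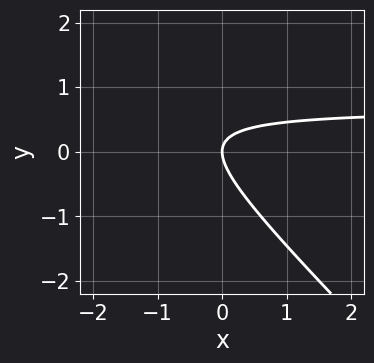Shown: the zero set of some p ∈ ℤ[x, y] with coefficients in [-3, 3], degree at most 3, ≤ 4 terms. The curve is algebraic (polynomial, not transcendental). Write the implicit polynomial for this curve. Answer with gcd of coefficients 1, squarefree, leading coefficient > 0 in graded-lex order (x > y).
(a) The degree is 2 — the shape is more complex than any degree-1 curve.
(b) Reading off the gridlines: one y-axis crossing is at y = 0; it crosses the x-axis at the gridline x = 0.
(c) Solving for integer coefficients yields p as stated.

3*x*y + 3*y^2 - 2*x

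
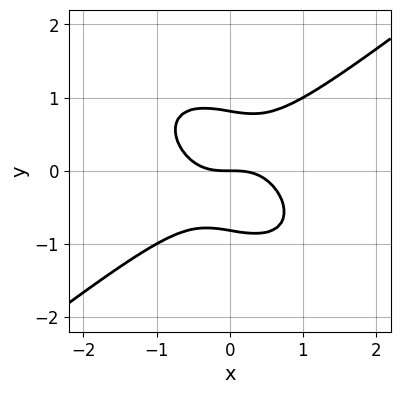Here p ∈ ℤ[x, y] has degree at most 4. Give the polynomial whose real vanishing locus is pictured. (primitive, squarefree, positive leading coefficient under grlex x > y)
2*x^3 - x*y^2 - 3*y^3 + 2*y

First, the degree is 3 — no degree-2 curve has this shape.
Next, from the axis intercepts and sections: one x-axis crossing is at x = 0; one y-axis crossing is at y = 0.
Finally, solving for integer coefficients yields p as stated.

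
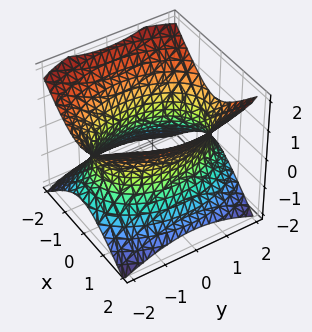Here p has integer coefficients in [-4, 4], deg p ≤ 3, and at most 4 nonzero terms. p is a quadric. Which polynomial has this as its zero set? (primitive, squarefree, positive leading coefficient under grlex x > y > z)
2*x^2 + y^2 - 2*z^2 - 3

1. deg p = 2. An hourglass — one-sheet hyperboloid; a quadric.
2. Symmetries: mirror symmetry z ↦ −z ⇒ only even powers of z; it's symmetric under x → −x, forcing even powers of x; the y ↦ −y reflection is a symmetry, so y appears only in even powers.
3. Observable constraints: the surface avoids every integer z-axis point in the box.
4. These observations pin down the coefficients.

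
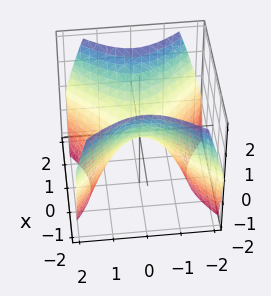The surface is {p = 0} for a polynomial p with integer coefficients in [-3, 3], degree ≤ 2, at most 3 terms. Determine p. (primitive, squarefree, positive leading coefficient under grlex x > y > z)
(a) deg p = 2. A hyperbolic paraboloid; a quadric.
(b) Symmetries: mirror symmetry x ↦ −x ⇒ only even powers of x; the y ↦ −y reflection is a symmetry, so y appears only in even powers.
(c) Reading off the gridlines: one y-axis crossing is at y = 0; it crosses the z-axis at the gridline z = 0.
(d) Fitting integer coefficients to these (and the overall shape) gives p.

x^2 - y^2 - z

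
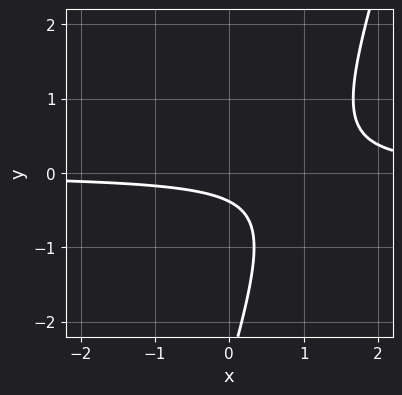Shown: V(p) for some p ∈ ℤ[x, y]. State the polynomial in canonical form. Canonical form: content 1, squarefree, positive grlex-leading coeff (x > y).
3*x*y - y^2 - 3*y - 1

(a) deg p = 2. The shape is more complex than any degree-1 curve.
(b) Observable constraints: it misses every integer gridline on the x-axis.
(c) Putting this together gives p.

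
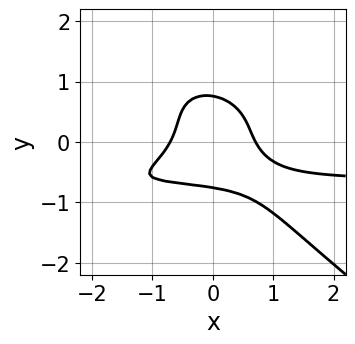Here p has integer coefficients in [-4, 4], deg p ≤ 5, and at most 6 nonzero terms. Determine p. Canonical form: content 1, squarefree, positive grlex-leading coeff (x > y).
2*x*y^3 + 3*y^4 + 3*x^2*y + 2*x^2 - 1

First, deg p = 4.
Finally, the integer polynomial consistent with all of this is the stated p.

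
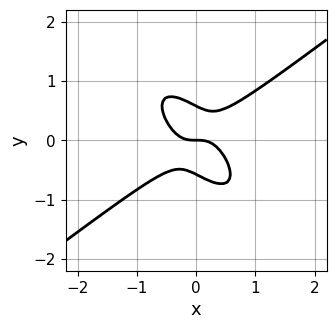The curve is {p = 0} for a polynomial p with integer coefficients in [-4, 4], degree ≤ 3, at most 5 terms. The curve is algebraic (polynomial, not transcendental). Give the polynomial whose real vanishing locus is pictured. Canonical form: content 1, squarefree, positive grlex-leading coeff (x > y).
First, deg p = 3. No degree-2 curve has this shape.
Next, from the visible intercepts: it crosses the x-axis at the gridline x = 0; one y-axis crossing is at y = 0.
Finally, these observations pin down the coefficients.

3*x^3 - 3*x*y^2 - 3*y^3 + y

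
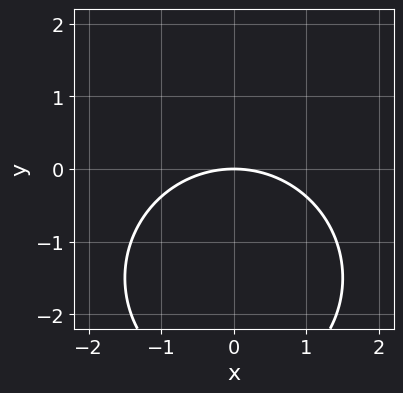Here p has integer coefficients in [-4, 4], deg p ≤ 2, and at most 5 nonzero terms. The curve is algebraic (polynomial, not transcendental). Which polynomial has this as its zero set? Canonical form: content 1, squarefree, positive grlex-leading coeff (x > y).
(a) The degree is 2 — the shape is more complex than any degree-1 curve.
(b) Symmetries: it's symmetric under x → −x, forcing even powers of x.
(c) Against the integer gridlines: it crosses the y-axis at the gridline y = 0; it crosses the x-axis at the gridline x = 0.
(d) Fitting integer coefficients to these (and the overall shape) gives p.

x^2 + y^2 + 3*y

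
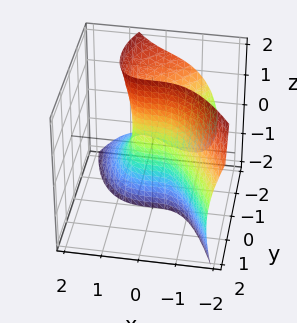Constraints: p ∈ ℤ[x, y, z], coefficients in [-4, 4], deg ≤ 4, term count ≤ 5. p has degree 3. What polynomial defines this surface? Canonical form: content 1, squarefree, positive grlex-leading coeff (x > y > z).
2*x^3 - x*y*z + y*z^2 + 2*y^2 + 2*y

First, deg p = 3. No degree-2 surface has this shape.
Next, observable constraints: it crosses the x-axis at the gridline x = 0; every point of the z-axis in the box is on the surface; among the integer gridlines, it crosses the y-axis at y ∈ {-1, 0}.
Finally, the integer polynomial consistent with all of this is the stated p.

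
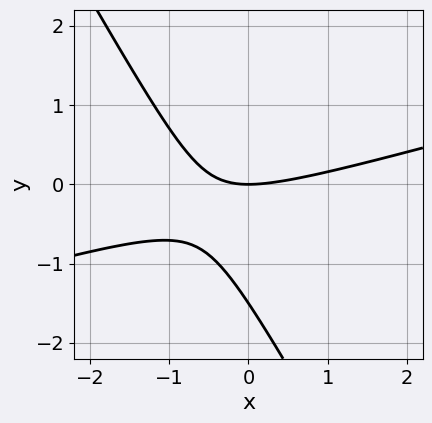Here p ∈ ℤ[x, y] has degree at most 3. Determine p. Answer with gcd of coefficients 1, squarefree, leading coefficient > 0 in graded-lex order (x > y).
(a) The degree is 2 — no degree-1 curve has this shape.
(b) From the visible intercepts: it meets the y-axis at y = 0 (among the integer gridlines); it crosses the x-axis at the gridline x = 0.
(c) These observations pin down the coefficients.

x^2 - 3*x*y - 2*y^2 - 3*y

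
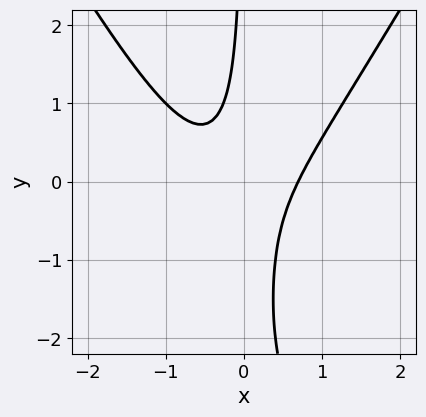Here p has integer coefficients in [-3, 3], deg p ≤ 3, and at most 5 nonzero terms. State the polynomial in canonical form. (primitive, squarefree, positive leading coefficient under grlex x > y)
1. deg p = 3.
2. Reading off the gridlines: no y-intercept at any integer in the box.
3. These observations pin down the coefficients.

3*x^3 - x*y^2 - 3*x*y - 1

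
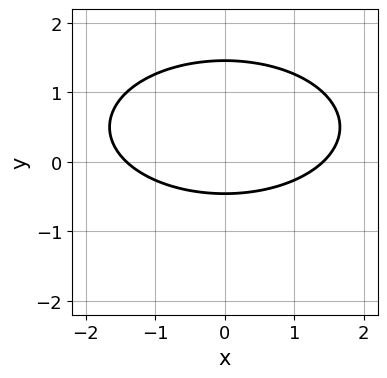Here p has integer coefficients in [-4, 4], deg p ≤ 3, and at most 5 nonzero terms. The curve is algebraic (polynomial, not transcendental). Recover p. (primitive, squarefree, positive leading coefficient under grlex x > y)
The degree is 2 — no degree-1 curve has this shape.
Symmetries: mirror symmetry x ↦ −x ⇒ only even powers of x.
Fitting integer coefficients to these (and the overall shape) gives p.

x^2 + 3*y^2 - 3*y - 2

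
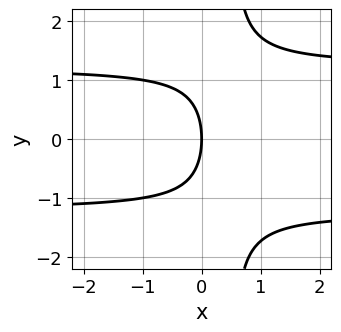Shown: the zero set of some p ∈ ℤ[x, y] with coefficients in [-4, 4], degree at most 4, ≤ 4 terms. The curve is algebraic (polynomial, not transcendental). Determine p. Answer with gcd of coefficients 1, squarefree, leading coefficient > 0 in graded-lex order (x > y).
(a) The degree is 3 — a generic line meets the curve in up to 3 points.
(b) Symmetries: the y ↦ −y reflection is a symmetry, so y appears only in even powers.
(c) Checking where it meets the axes: it meets the y-axis at y = 0 (among the integer gridlines); it meets the x-axis at x = 0 (among the integer gridlines).
(d) Fitting integer coefficients to these (and the overall shape) gives p.

2*x*y^2 - y^2 - 3*x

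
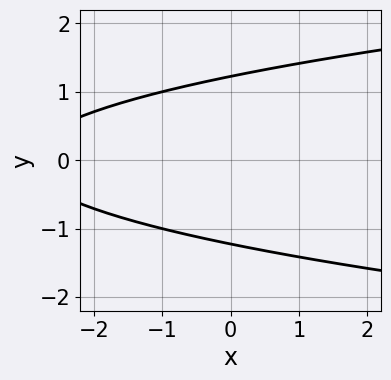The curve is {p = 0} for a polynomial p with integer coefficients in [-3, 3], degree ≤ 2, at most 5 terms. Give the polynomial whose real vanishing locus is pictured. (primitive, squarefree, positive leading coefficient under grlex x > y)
First, deg p = 2. No degree-1 curve has this shape.
Next, symmetries: it's symmetric under y → −y, forcing even powers of y.
Next, from the axis intercepts and sections: it misses every integer gridline on the x-axis.
Finally, the integer polynomial consistent with all of this is the stated p.

2*y^2 - x - 3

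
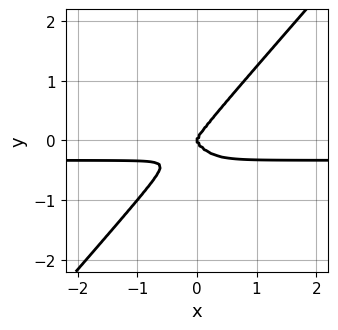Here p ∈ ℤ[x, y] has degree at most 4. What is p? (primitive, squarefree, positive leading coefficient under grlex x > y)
3*x^3*y - 2*y^4 + x^3

(a) The degree is 4 — no degree-3 curve has this shape.
(b) Observable constraints: it crosses the x-axis at the gridline x = 0; it crosses the y-axis at the gridline y = 0.
(c) Solving for integer coefficients yields p as stated.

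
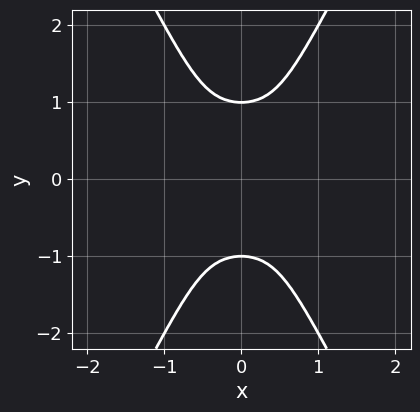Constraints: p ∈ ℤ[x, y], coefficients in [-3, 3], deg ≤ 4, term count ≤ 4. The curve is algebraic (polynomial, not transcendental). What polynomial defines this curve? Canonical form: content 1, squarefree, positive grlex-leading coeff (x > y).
3*x^4 + 3*x^2*y^2 - y^4 + 1

1. Degree: no degree-3 curve has this shape, so deg p = 4.
2. Symmetries: it's symmetric under y → −y, forcing even powers of y; mirror symmetry x ↦ −x ⇒ only even powers of x.
3. From the axis intercepts and sections: among the integer gridlines, it crosses the y-axis at y ∈ {-1, 1}; it misses every integer gridline on the x-axis.
4. Solving for integer coefficients yields p as stated.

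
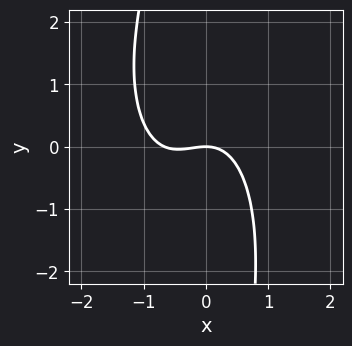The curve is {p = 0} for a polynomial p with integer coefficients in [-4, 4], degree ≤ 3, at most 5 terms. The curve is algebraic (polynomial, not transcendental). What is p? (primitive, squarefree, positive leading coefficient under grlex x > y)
3*x^3 + x*y^2 + 2*x^2 + 3*y

(a) Degree: the shape is more complex than any degree-2 curve, so deg p = 3.
(b) Observable constraints: it crosses the x-axis at the gridline x = 0; it meets the y-axis at y = 0 (among the integer gridlines).
(c) Together with the visible shape, these determine p as stated.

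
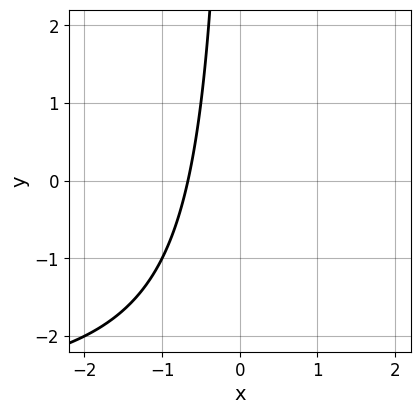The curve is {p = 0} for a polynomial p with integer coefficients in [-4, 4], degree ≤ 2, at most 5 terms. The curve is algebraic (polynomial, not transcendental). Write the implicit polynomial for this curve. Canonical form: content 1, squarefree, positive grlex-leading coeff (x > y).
(a) Degree: the shape is more complex than any degree-1 curve, so deg p = 2.
(b) From the axis intercepts and sections: no y-intercept at any integer in the box.
(c) The integer polynomial consistent with all of this is the stated p.

x*y + 3*x + 2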